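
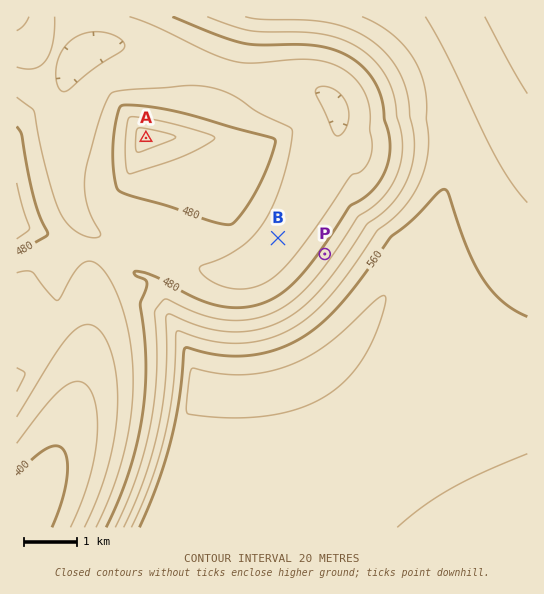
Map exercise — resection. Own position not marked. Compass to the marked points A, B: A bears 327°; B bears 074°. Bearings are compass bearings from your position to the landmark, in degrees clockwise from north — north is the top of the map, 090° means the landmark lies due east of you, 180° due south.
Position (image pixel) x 221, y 254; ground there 460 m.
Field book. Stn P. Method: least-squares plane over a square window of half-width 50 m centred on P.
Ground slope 5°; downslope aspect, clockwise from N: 306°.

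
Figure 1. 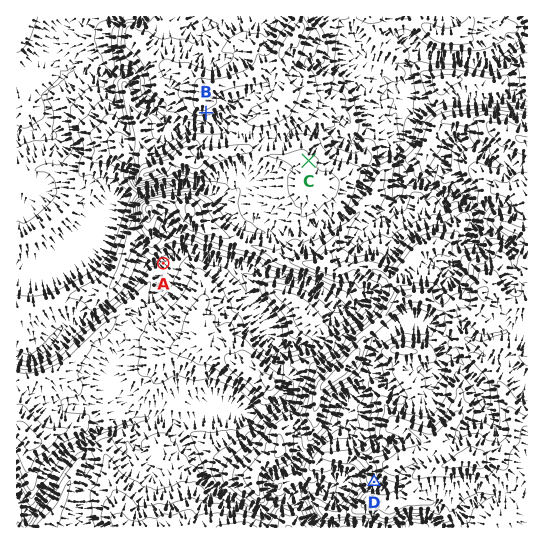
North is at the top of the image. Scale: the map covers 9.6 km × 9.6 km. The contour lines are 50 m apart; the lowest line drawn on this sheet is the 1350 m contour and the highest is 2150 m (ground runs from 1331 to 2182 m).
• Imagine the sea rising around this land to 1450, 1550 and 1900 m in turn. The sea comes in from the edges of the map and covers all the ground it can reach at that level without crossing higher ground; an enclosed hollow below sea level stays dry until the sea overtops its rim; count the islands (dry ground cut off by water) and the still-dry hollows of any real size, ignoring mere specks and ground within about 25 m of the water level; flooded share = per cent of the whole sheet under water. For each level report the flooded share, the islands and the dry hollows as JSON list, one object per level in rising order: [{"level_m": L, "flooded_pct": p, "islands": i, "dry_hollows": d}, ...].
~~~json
[{"level_m": 1450, "flooded_pct": 10, "islands": 0, "dry_hollows": 0}, {"level_m": 1550, "flooded_pct": 22, "islands": 0, "dry_hollows": 0}, {"level_m": 1900, "flooded_pct": 84, "islands": 0, "dry_hollows": 0}]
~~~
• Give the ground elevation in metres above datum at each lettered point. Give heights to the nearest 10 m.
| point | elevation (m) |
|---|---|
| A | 1510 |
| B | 1680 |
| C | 1710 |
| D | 2000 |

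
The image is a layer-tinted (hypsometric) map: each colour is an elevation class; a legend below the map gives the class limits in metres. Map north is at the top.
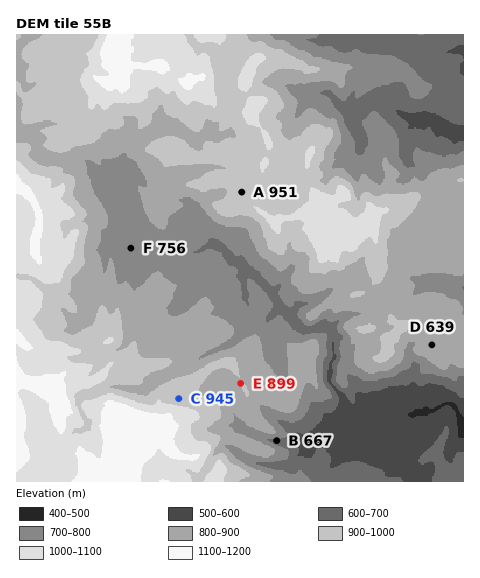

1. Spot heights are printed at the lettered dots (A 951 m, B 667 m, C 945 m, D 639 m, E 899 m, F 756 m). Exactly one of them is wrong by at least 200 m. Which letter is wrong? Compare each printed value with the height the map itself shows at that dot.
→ D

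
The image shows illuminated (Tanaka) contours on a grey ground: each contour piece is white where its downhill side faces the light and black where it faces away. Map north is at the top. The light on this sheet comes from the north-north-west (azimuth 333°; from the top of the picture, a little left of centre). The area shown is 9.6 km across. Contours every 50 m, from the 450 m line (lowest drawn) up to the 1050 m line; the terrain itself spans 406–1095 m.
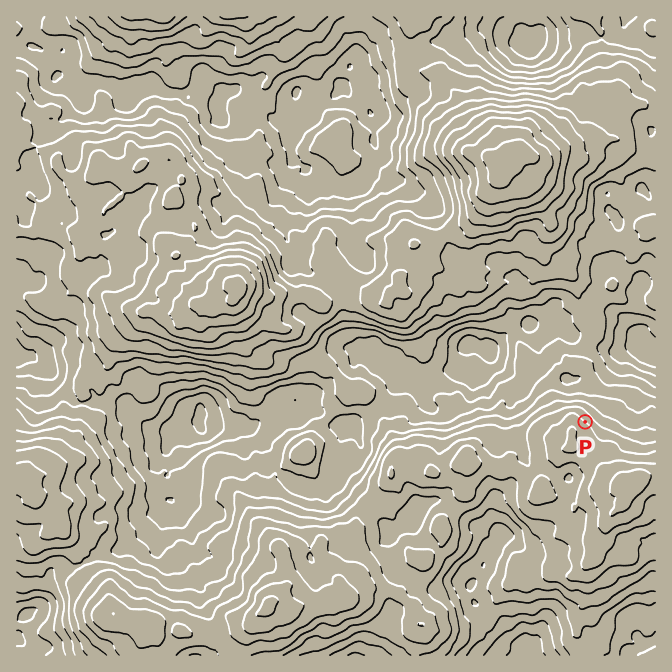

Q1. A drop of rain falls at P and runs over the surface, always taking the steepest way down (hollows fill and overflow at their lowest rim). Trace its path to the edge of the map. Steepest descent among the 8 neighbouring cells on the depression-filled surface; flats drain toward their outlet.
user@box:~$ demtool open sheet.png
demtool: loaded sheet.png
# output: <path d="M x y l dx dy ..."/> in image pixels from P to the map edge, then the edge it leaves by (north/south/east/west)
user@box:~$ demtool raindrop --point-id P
<path d="M585 422l15-15 0-17 7-7 2-5 11-11 0-10 9-9 21 0 5 5"/>
exit: east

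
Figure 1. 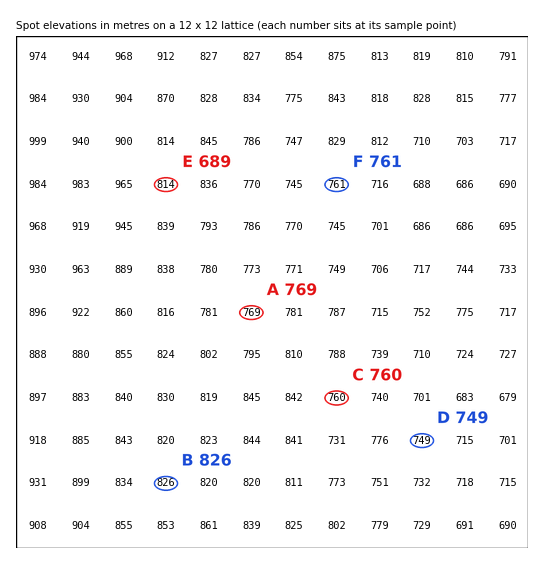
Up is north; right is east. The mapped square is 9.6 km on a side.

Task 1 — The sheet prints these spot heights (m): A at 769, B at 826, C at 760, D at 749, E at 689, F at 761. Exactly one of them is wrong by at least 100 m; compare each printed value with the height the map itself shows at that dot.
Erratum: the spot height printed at E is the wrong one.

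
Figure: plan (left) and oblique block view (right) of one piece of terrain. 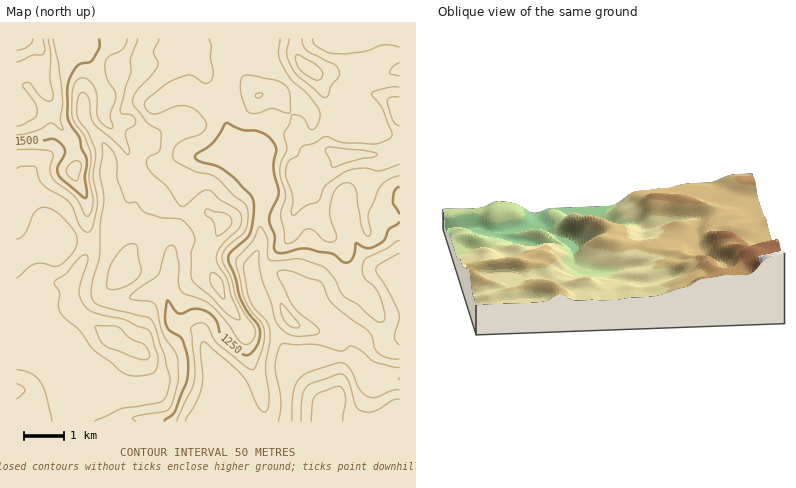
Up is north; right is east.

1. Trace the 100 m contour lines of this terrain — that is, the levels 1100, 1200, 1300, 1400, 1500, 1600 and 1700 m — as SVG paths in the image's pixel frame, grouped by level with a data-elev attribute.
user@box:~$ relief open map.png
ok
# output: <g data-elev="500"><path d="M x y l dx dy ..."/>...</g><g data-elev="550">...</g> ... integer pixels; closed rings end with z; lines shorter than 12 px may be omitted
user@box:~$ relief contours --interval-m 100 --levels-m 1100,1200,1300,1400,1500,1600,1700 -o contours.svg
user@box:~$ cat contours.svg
<g data-elev="1100"><path d="M278 422l3-22-6-36 3-15 4-5 34 1 24 6 4-1 6-4 2 0 10 5 12 11 26 5"/><path d="M400 390l-8 1-16 6-8 0-8-8-7-15-5-8-6-3-8 1-26 8-10 8-5 14-1 28"/></g><g data-elev="1200"><path d="M177 422l15-34 2-8 1-14-4-36 2-4 7-3 6 1 10 19 28 22 8 5 4-5 8-21 0-14-3-8-10-12-6-10-9-38 2-5 14-16 8-14 2 2 5 9 1 18 2 4 10 1 20-2 24 8 10 11 10 18 14 8 14 14 8 4 4-1 1-3-3-16-6-14-12-12-2-6 1-6 3-6 20-9 14-9"/><path d="M343 422l3-24-3-8-5-4-18 6-5 4-3 8-1 18"/><path d="M293 328l5-1 1-3-15-19-4-1 1 6 2 8 5 6z"/></g><g data-elev="1300"><path d="M136 422l-3-2 0-2 31-6 5-2 3-8 6-20-1-26-13-21-8-29-6-5-18-1-2-2 6-8 22-16 7-22 3-6 6 0 2 4 3 16-1 18 4 8 22 8 8 6 15 16 10 16 5 6 4 1 4-2 5-9-1-8-10-14-7-14-6-20-9-20 1-4 3-6 16-14 4-4 2-14-1-10-31-29-22-6-17-9-4-4 0-8 3-5 8-5 18-7 4-7 0-4-10-11-8-5-12 0-22 8-6-2-4-6 1-4 4-4 17-14 12-6 12-3 14 8 6-1 3-10-3-14 1-12-2-8"/><path d="M252 114l6-1 14-5 18 5 0-17-3-8-5-5-6-3-26-5-6 1-3 6 0 12 6 16z"/><path d="M400 76l-8-2-3-2 4-6 7-3"/><path d="M400 47l-18-2-20 7-16 2-14 0-6-2-10-6-3-8"/><path d="M280 38l-1 16 4 12 9 14 19 17 7 11 2 6-3 12-3 3-2 1-3-2-7-11-10-2-3 9-5 8 3 18-6 12-1 10 6 22-5 20 5 29 2 1 6-2 10-11 4-2 6 2 12 10 6 1 3-2 1-6-6-18 0-12 6-14 4-5 6-2 6 1 4 5 6 37 4 9 4 1 1-4-3-18 10-24 9-10 13-4"/></g><g data-elev="1400"><path d="M52 422l-7-30-5-10-9-8-15-5"/><path d="M130 376l18-1 4-2 4-3 2-12-6-23-4-6-12-3-9-6-31-7-11-7-4-6-2-8 1-8 8-24-1-4-3-1-6 5-12 14-11 8-1 2 6 8-2 12 1 6 5 8 16 13 14 19 17 12 11 10z"/><path d="M222 298l3 0-3-16-4-7-6-2-2 3 1 8z"/><path d="M16 278l14-11 6-3 6-1 12 3 6-1 14-13 3-12-3-10-11-12-9-8-10-3-4 1-4 3-11 23-5 4-4 1"/><path d="M216 236l4-1 8-7 3-4 1-5-6-5-20-5-1 5 9 8z"/><path d="M16 169l6-3 14 1 3 11 3 6 6 5 20 12 5 7 8 20 5 4 4-1 4-7 3-20-4-28 3-24-8-20-10-15-1-7 1-12 4-5 4 2 3 5 2 16 3 8 34 31 1-5-3-18 2-3 6-4 2-5-4-5-10-2-2-3 11-38 0-14 7-20"/><path d="M333 168l27-9 12-2 5-3-3-2-10-2-36-3-3 5 7 14z"/><path d="M400 97l-10 0-3 5 6 18 3 5 4 0"/><path d="M314 80l4 0 4-2 1-4-2-4-8-8-17-7 0 5 3 8z"/></g><g data-elev="1500"><path d="M16 142l36-3 6 3 5 4 2 6-7 15 0 7 4 6 20 17 4 1 1-6-2-14 2-18-5-12-3-10-11-20-1-30 3-10 6-11 6-4 8-1 4-4 5-10 0-10"/></g><g data-elev="1600"><path d="M16 126l7-2 11-5 3-5-1-10-13-18 1-2 6-1 9 13 7 4 4 1 3-3-3-20 1-24-3-16"/></g><g data-elev="1700"><path d="M16 50l12-4 4-4 1-4"/></g>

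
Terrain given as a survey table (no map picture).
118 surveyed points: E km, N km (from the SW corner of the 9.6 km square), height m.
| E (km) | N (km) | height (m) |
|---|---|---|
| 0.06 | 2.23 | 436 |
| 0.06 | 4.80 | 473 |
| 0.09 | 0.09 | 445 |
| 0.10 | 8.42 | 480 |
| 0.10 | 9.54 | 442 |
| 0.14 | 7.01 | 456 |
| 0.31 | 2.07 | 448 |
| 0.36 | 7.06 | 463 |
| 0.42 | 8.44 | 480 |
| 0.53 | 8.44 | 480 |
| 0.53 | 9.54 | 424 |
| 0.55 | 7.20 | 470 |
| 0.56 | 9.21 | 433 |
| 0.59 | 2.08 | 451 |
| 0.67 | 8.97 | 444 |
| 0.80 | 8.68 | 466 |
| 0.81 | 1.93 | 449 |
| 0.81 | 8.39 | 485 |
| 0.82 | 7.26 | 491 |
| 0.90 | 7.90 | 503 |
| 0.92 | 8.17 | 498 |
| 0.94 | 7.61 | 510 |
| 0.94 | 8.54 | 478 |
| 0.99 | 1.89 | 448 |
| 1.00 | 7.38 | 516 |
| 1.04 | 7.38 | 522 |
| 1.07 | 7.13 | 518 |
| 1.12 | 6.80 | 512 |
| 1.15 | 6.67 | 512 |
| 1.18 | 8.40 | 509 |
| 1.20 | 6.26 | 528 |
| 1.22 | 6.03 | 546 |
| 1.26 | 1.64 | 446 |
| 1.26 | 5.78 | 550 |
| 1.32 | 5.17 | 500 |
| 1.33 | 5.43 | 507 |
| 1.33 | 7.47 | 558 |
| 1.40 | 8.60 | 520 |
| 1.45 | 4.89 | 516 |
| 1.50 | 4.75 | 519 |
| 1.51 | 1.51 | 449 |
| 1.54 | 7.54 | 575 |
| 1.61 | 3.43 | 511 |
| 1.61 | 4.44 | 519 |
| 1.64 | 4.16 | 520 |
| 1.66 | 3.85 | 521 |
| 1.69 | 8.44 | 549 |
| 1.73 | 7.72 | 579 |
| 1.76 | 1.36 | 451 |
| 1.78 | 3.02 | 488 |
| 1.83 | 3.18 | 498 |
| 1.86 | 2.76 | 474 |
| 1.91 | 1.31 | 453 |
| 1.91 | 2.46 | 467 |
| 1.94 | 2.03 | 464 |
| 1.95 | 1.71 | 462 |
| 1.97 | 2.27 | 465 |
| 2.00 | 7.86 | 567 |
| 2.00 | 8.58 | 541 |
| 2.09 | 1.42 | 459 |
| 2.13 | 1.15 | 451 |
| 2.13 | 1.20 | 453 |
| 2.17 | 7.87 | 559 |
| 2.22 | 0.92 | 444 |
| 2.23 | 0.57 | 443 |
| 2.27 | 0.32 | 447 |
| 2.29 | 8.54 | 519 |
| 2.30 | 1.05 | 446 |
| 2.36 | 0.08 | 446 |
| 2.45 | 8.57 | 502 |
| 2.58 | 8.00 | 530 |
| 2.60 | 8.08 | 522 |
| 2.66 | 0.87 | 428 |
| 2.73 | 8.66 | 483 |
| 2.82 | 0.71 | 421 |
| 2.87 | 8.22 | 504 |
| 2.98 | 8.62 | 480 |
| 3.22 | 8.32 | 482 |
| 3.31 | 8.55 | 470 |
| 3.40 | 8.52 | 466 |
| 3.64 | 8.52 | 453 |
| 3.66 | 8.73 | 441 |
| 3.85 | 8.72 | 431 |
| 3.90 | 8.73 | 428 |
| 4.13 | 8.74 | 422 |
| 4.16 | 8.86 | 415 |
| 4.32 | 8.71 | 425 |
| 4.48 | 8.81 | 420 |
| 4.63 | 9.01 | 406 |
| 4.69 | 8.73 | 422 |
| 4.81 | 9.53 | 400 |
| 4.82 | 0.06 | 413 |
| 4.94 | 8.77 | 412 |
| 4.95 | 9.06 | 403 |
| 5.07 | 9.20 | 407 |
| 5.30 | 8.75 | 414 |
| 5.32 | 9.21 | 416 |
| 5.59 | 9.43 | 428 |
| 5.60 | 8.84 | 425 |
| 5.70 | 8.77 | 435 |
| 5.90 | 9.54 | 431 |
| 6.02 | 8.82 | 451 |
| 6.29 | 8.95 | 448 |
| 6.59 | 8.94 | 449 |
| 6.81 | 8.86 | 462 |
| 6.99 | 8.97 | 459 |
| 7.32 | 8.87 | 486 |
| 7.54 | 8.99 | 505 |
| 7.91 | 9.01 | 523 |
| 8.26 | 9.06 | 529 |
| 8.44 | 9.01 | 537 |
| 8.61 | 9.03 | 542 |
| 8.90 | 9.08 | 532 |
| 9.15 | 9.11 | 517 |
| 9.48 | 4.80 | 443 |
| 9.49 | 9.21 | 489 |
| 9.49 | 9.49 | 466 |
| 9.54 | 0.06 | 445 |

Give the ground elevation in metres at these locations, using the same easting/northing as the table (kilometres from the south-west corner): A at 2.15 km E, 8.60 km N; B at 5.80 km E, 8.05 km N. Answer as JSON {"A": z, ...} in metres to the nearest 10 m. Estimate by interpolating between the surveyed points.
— {"A": 530, "B": 460}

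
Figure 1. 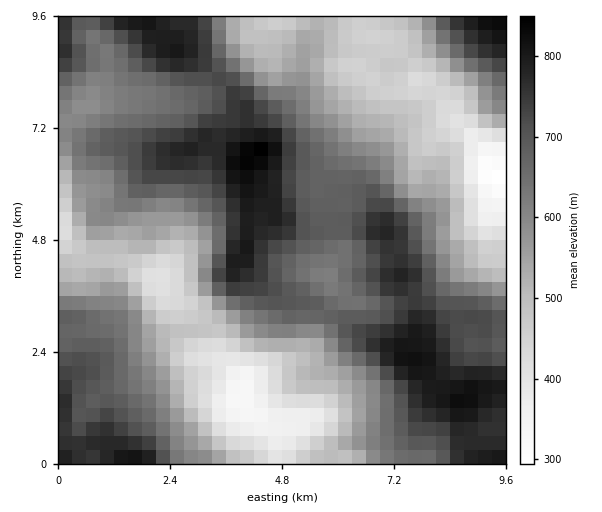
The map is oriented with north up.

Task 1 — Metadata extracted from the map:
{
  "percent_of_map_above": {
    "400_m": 95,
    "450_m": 88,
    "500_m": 77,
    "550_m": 67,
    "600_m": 58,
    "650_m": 46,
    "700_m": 31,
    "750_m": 17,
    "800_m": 4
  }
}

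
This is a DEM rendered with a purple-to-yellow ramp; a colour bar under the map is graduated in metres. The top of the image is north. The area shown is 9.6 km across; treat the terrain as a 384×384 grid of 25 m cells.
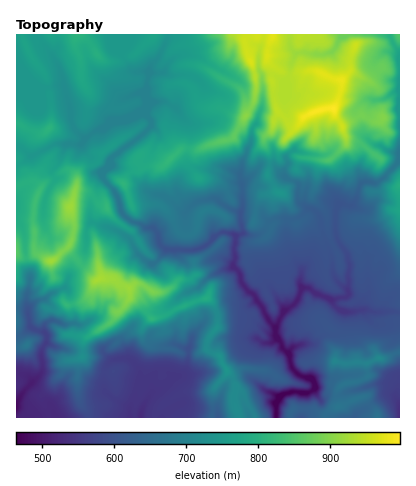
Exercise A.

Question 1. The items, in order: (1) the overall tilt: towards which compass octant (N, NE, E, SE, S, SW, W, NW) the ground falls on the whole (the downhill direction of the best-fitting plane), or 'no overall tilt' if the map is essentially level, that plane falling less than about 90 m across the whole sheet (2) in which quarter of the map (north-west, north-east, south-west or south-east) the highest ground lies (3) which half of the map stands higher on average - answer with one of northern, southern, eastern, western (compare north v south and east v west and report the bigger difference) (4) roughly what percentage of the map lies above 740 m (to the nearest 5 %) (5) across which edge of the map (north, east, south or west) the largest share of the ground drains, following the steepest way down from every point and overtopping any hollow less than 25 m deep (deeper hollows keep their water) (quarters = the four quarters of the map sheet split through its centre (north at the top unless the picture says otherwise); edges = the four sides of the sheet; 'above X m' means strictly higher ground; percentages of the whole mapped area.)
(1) The general tilt is down to the south (the land rises towards the north).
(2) The highest ground is in the north-east quarter.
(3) Taken as a whole, the northern half is higher than the southern.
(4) Roughly 40 % of the ground is higher than 740 m.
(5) Drainage is mainly to the south: more ground falls towards that edge than towards any other.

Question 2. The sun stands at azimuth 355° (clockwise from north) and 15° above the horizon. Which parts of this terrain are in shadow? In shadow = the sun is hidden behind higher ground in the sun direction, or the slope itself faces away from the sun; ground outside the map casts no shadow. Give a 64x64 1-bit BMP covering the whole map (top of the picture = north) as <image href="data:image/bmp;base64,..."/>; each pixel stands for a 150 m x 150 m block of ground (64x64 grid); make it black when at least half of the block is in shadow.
<image width="64" height="64" href="data:image/bmp;base64,Qk0+AgAAAAAAAD4AAAAoAAAAQAAAAEAAAAABAAEAAAAAAAACAAATCwAAEwsAAAIAAAAAAAAA////AAAAAAAAAAAAAAAAAAAAAAAAAAAAAAAAAAAQAAAAAAAAADgAAAAAAAAAf4AAAAAAAAD+AHAAAAAAAADAEAAAAAAAAeAOQNMAAEADRB7AB8MDgAAADOAH4+GAAAAAAY/wAAAEAAADz/AAAAcAAAAP8wBgAAAACAPzgCAAAAAZsPPgAAAAAA/4ePgAEAAAB/w4PwAAAAAACBGPgAAAABgAA8EAAgAADgAB4AEAHADHAAA8AQAgAIMAAA4AAIAAIAAAAwAAAAB2AAAAAAAAAPcAAAAAAAAAEAACAAAAAAAAgAAAAAAAAAAAAD4AAAAAAAAAAQAAAAAAACAAGAAAAAAAQAA4AAAAAAAcAAAAAAAAADgAAAAAAAAAIAAAAAAAAAAAAAAAAAAAAEAAAAAAAAAAwAMAAAgAAADAAwAAHAAAAAEAAAMePAAAAAAADr08AAQAABwM//4AAAAAfM//xgABAAD87gdAAACAAf7/4wMAAGAAPj9ADwAAEAACJwALAAAAAAMDgAAAAAAAAwAAAAAAAAABAAAAAAAAAAEAAAAAAAAAAIAAAAAAAAAAAAAAAAAAAAAAAAwAAAAAAAAAAgAAAAAAAAAAAAAAAAAAAAAAAAAAAgAAAAAAAAACAAAAAAAAAAAAAAAAAAAAAAAAAAAAAAAAAAAAAAAAAAAAAAAAAAAAAAAAAA=="/>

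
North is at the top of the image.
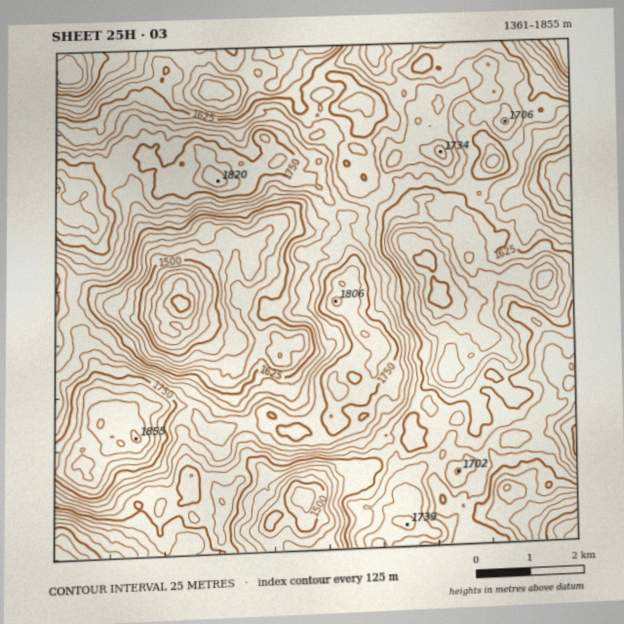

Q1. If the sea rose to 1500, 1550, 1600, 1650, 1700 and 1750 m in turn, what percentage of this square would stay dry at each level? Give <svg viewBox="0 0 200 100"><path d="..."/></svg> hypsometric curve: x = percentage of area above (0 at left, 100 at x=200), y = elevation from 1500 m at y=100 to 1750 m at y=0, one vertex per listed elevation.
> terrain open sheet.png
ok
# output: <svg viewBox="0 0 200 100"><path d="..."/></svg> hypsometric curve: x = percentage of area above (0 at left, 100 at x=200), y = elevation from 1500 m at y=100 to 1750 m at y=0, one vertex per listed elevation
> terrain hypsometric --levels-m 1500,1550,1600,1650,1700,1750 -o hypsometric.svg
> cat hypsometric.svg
<svg viewBox="0 0 200 100"><path d="M190 100l-16-20-30-20-49-20-45-20-27-20"/></svg>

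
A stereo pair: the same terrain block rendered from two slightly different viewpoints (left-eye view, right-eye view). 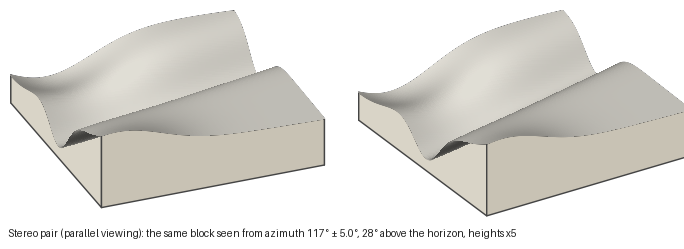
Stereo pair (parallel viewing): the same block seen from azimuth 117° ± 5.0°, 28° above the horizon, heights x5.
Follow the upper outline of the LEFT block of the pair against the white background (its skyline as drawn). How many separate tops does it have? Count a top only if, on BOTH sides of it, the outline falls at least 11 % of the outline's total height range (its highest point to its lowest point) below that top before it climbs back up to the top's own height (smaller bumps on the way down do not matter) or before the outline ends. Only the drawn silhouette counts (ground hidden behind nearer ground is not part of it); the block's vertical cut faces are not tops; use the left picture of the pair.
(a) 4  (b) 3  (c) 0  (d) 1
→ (d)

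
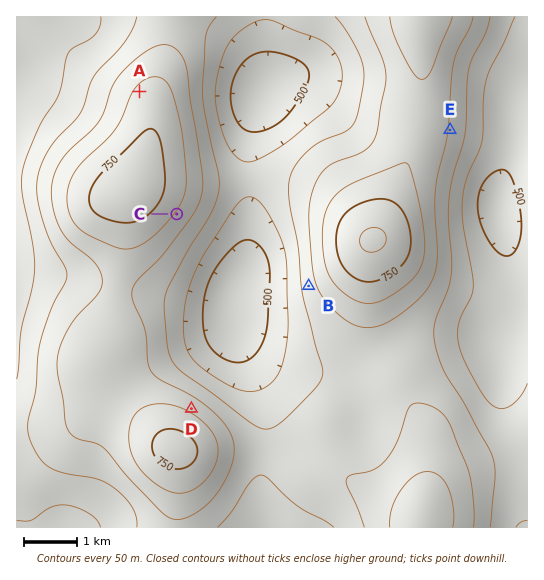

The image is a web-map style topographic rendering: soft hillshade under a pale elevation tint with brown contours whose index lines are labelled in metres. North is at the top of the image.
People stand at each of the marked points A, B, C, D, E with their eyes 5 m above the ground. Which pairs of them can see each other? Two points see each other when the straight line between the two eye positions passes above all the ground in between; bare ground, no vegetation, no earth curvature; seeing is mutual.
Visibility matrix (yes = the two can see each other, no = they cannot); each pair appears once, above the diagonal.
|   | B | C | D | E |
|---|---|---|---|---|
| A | no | no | no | no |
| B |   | yes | yes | no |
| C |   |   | yes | no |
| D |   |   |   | no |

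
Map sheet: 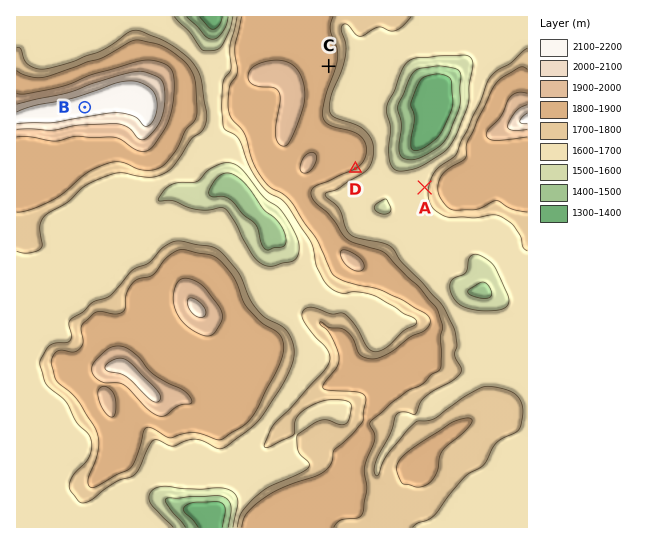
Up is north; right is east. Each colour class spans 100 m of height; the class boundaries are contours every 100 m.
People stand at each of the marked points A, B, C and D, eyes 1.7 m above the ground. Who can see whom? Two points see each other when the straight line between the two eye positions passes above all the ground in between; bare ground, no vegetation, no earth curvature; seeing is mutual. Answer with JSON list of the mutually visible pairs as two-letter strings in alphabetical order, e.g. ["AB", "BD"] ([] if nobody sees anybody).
["AC", "AD"]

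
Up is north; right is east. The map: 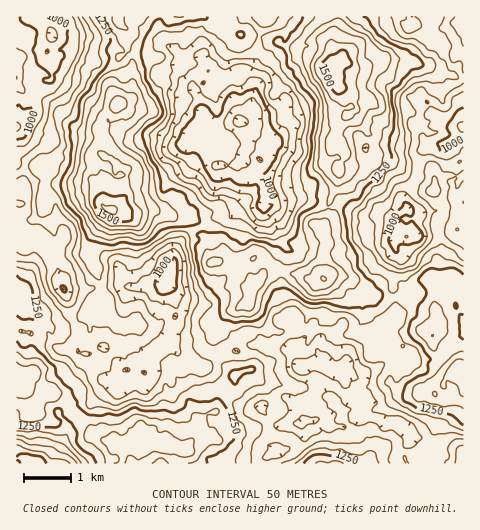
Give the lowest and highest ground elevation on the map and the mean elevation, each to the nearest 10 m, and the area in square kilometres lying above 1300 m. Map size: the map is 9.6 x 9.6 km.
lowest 880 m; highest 1570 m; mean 1190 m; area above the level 19.8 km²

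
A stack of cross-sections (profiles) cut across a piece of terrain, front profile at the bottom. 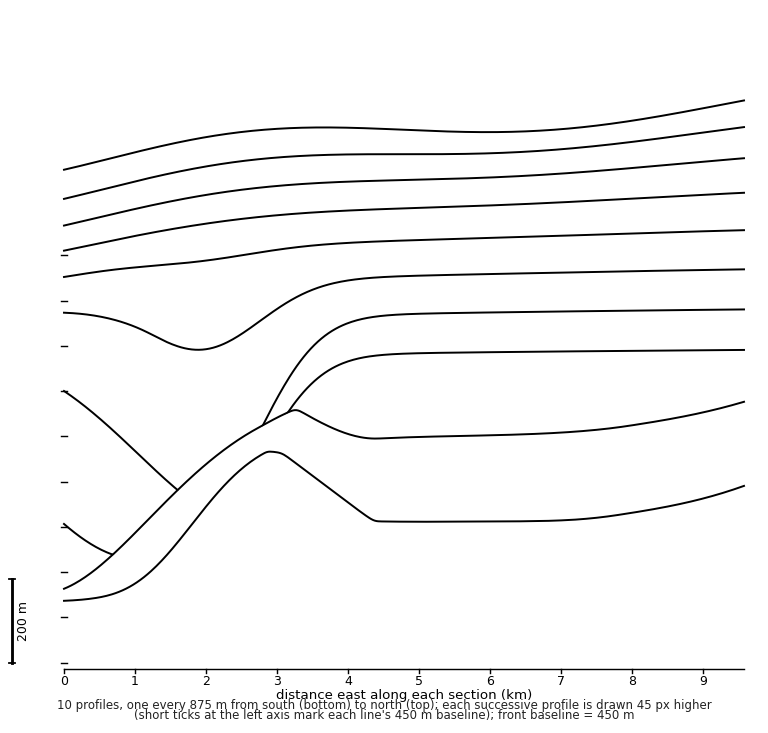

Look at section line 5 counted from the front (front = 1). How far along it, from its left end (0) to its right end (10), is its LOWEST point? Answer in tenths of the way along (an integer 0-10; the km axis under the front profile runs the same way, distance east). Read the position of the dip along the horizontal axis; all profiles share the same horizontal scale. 2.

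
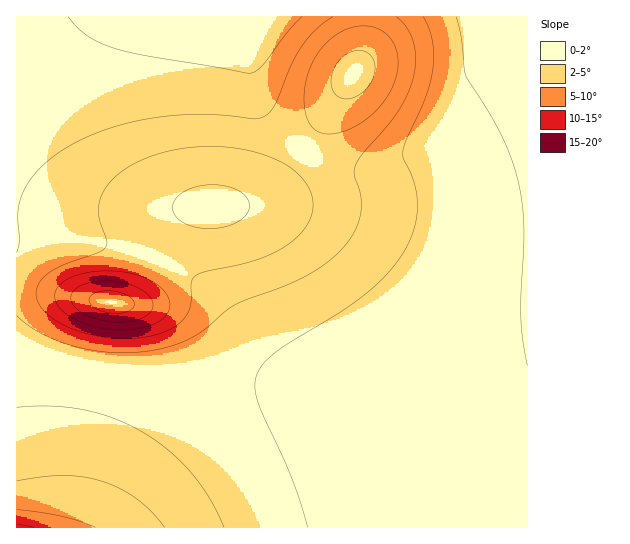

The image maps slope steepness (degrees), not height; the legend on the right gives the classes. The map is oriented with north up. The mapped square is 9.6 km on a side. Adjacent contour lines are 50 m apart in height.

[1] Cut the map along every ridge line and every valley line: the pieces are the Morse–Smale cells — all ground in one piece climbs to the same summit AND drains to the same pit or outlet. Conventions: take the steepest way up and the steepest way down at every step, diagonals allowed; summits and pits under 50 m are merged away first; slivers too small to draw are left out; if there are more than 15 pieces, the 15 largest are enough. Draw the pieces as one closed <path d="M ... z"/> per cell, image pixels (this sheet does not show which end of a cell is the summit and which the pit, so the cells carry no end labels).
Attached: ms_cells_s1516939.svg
<path d="M527 85l-37 19-69 48-30 15-16 4-30-2-23-8-19-10-16 23-22 21-23 9-41 3-16 5-12 10-8 12-24 56-8 10-6 3-17 0-76-12-17 0-1 59 41 14 49 9 67 6 61 1 100 11 45 1 47-3 56-8 44-9 2-2z"/><path d="M17 351l0 177 511-1-1-156-18 5-60 11-38 4-44 1-50-3-83-9-117-5-60-11z"/><path d="M266 16l-250 1 1 274 17 0 76 12 17 0 6-3 8-10 24-56 16-19 20-8 22 0 28-6 19-10 17-17 16-24-10-7-28-29-10-19-6-20 3-29z"/><path d="M527 16l-161 0-2 29-5 20-56 85 28 15 22 6 29-2 32-13 65-45 49-26z"/><path d="M365 16l-98 0-10 15-8 28 0 16 6 20 14 24 33 30 3-2 54-82 5-20z"/>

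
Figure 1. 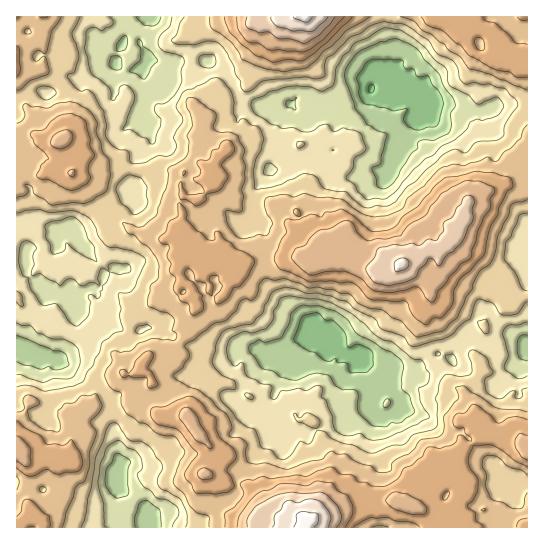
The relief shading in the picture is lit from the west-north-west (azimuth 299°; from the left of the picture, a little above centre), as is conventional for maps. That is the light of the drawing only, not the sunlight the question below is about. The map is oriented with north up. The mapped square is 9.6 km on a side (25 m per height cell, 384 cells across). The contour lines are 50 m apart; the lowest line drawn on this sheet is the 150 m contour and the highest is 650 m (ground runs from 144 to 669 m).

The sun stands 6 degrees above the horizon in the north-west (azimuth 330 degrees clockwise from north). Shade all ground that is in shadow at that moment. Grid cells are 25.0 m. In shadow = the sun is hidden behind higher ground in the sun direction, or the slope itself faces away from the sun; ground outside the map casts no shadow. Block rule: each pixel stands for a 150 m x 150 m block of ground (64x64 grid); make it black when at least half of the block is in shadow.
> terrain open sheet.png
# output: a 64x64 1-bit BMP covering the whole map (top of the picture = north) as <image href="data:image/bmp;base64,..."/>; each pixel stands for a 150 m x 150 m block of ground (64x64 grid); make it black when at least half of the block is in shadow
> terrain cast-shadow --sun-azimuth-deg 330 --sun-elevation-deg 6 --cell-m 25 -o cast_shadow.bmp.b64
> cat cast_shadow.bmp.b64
<image width="64" height="64" href="data:image/bmp;base64,Qk0+AgAAAAAAAD4AAAAoAAAAQAAAAEAAAAABAAEAAAAAAAACAAATCwAAEwsAAAIAAAAAAAAA////AAAAAABH/QAAB//gEAf/wQAC/+AgB/37wAAPAAAX//ngAAAAYDP+ufAAAARwc/wBwAAABH/3/AAwAAAAP/f+AHgAAAA/wf8AOAAAAP8A/5gIAAAA+AD/OwAAAAA4AHn4IAAAAAAAOfgggAAAAAA4MAABgAAAMDAAAACAAAAgAAAcABEAAAAAAHAAAQAAAA9AYAAPAAAAAwAAAB8YGAAADg/w//+OAABuf/v//48+AEX/////3/4AA////////gAF///////EAAP//////0AAAf//////4AGD//////+AACB//////wAAAD/////+AAAAH/////4rwAAP/////yvAAc//4f//AA4A5meA9/8ADwAAAAAX/4DfAAAAAAH/w86gAAAAAf8/4AAAAAAB/3/wABgAAAD/f/ACGAAAAH//8AD4AAAAf//8AfAAAABff/4A4AAAAD8P3gD+AAIADDf+AG4ABwAAAMQAHwB/gAAA4AA/gD+AAAYgAD+YP4AADiAAAYt/wAADEAAAAP/AAAB4AQAP/8AAAAwAwD//4AAAAgAD///wAAACACf///g/MAAAD////f/4AAAH//////wAIAf///n/3YAAA////P/BgAGD////fMnoP8f///8A6Pg/z////wAO/B/////+AE/cA+f///xA/8wABX///AH/wAAAP//AAQ=="/>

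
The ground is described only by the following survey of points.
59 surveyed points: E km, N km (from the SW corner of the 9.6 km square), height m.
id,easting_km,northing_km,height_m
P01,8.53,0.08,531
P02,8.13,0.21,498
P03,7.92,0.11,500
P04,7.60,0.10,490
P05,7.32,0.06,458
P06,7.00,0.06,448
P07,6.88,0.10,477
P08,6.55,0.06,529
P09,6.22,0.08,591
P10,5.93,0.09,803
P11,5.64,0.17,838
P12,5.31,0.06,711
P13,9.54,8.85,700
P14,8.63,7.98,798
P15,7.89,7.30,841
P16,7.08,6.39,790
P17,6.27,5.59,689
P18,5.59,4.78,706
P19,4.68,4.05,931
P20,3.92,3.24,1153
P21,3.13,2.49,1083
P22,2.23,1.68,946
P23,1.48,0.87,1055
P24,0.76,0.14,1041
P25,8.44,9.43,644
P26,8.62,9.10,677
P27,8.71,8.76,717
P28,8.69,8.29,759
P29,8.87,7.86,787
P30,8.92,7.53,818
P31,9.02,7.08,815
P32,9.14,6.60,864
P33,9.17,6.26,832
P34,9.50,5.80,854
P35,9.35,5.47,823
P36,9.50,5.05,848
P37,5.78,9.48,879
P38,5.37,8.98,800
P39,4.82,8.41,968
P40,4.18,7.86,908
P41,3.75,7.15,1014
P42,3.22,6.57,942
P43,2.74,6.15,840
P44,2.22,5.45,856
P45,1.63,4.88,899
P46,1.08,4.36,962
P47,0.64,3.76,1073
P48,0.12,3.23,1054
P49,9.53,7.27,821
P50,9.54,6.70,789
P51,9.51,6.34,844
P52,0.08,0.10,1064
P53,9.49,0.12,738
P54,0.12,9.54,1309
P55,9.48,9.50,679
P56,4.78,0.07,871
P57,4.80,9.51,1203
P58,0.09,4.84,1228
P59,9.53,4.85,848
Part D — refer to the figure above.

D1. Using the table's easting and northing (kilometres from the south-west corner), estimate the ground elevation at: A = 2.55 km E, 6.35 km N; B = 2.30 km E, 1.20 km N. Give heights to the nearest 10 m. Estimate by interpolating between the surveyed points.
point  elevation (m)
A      840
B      950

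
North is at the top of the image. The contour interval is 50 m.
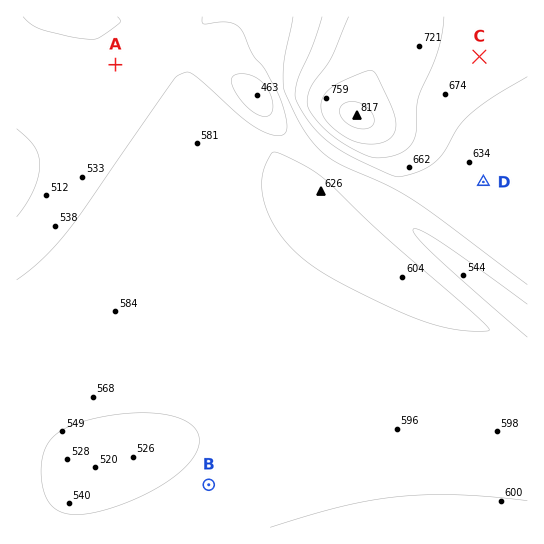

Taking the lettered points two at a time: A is lower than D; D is higher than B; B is lower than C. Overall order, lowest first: A B D C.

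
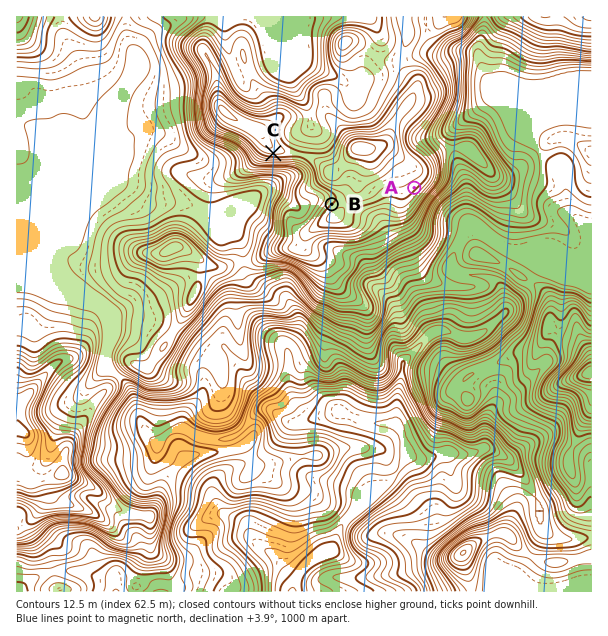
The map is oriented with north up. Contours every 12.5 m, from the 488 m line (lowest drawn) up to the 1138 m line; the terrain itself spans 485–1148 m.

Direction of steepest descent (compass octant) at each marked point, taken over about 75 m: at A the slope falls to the SE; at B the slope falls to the NW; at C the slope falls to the S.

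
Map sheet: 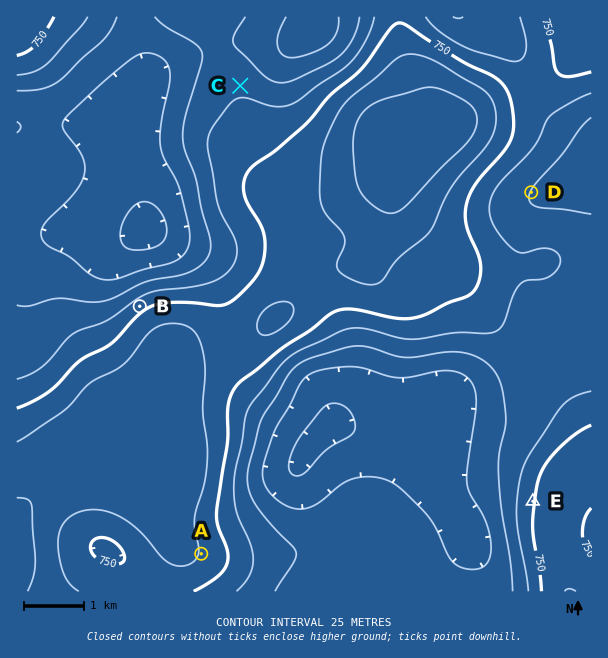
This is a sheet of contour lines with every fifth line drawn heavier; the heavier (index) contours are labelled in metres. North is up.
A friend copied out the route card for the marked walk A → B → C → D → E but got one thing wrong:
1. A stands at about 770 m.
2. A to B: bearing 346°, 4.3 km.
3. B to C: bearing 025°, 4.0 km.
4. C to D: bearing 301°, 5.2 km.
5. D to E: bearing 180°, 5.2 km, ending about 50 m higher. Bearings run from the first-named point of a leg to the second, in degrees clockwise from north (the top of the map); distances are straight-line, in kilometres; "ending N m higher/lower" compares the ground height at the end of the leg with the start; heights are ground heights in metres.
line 4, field bearing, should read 110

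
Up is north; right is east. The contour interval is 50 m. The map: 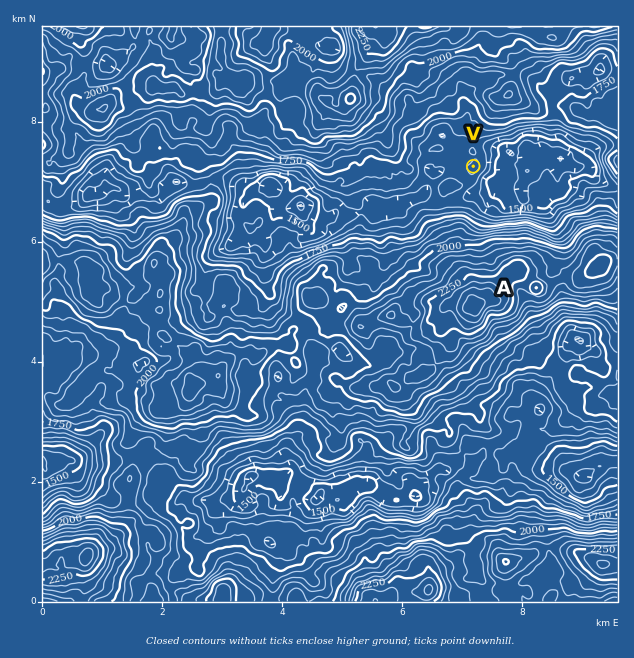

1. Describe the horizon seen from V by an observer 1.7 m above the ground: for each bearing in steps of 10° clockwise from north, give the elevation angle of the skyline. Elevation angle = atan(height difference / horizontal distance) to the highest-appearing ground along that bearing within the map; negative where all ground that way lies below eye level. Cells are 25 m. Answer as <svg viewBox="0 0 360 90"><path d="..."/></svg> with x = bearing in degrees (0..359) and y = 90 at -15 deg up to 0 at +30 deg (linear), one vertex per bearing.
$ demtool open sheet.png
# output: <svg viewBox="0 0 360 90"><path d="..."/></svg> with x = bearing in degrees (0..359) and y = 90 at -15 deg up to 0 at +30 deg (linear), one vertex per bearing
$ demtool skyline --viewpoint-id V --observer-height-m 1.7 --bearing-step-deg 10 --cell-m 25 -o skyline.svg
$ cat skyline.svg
<svg viewBox="0 0 360 90"><path d="M0 39l10 0 10-5 10 2 10 6 10 6 10 2 10 1 10 6 10-4 10 7 10-9 10-14 10-4 10 0 10-7 10-4 10 2 10-2 10 4 10 5 10 7 10 8 10 0 10 5 10 0 10 2 10 0 10-10 10-8 10-4 10 7 10-6 10 0 10 1 10 3"/></svg>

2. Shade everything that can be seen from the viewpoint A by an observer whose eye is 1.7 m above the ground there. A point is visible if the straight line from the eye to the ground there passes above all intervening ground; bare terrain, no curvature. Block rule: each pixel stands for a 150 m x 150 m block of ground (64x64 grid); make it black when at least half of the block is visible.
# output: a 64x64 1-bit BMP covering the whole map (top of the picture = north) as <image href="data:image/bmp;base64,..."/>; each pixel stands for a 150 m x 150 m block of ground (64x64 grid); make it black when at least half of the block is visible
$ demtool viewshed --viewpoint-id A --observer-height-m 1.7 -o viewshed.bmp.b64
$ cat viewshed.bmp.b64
<image width="64" height="64" href="data:image/bmp;base64,Qk0+AgAAAAAAAD4AAAAoAAAAQAAAAEAAAAABAAEAAAAAAAACAAATCwAAEwsAAAIAAAAAAAAA////AAAAAAAAAA/ODQeAAAAAANxf/4AAAAAAHL//AAAAAAAP/78AAAAAAAff/hgHAAAAAT///z8AAAAAP////wAAAAB/////AAAAAD////8AAAAAH////wAAAAAAH//jAAAAAAAP/wAAAAAAAAfwAAAAAAAAAAAAAAAAAAAAAAAAAAAAAAAAAAAAAAAAAAAAAAAAAAAAAAAAAAAAAAAAAAAAAAAAAAAAAAAAAAAAAAAAAAAAAAAAAAAAAAAAAAAAAAAAAAAAAAAAAAAAAAAAAAAAAAAAAAAAAAAAAAAAAAAAAAAAAAAAAAAAAAAAAAAAAAAAAAAAAAAAAAAAAAAAAAAAAAAAAAAAAAAAAAAAGAAAAAAAAAA4AAAAAAAAADgAAAAAAAAAHBgAAAAAAAAEGAAAAAAAAAAMAAAAAAAAAAwAAAAAAAAACAAAAAAAAAAAAAAAAAAAAAAAAAAAAAAAAAAAAAAAAAAAAAAAAAAAAAAAAAAAAAAAAAAAAAAAAAAAAAAAAAAAAAAAAAAAAAAAAAAAAAAAAAAAAAAAAAAAAAAAAAAAAAAAAAAAAAAAAAAAAAAAAAAAAAAAAAAAAAAAAAAAAAAAAAAAAAAAAAAAAAAAAAAAAAAAAAAAAAAAAAAAAAAAAAAAAAAAAAAAAAAAAAAAAAAAAB/gAAAAAAAAP/gAAAAAAAB+Pw=="/>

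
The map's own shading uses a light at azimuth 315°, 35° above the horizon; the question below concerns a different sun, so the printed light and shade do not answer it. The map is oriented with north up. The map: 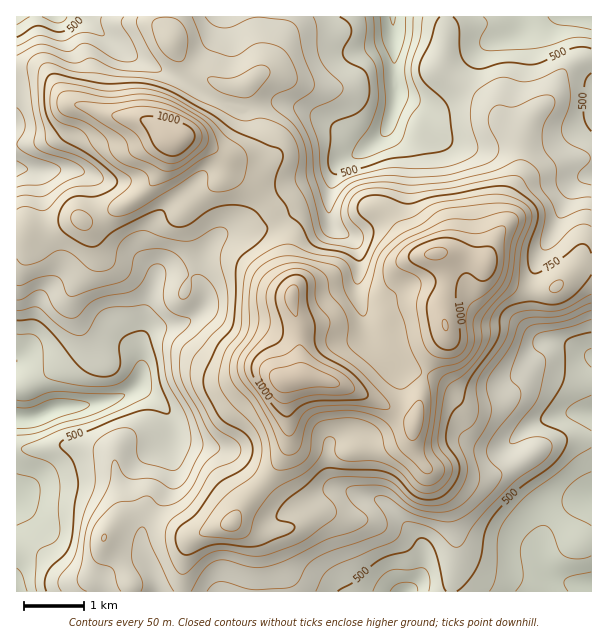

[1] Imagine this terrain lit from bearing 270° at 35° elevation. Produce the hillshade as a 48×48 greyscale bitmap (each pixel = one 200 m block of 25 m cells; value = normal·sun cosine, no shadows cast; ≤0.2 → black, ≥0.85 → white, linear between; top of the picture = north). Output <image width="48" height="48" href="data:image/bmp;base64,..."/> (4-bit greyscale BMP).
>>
<image width="48" height="48" href="data:image/bmp;base64,Qk32BAAAAAAAAHYAAAAoAAAAMAAAADAAAAABAAQAAAAAAIAEAAATCwAAEwsAABAAAAAAAAAAAAAAABEREQAiIiIAMzMzAERERABVVVUAZmZmAHd3dwCIiIgAmZmZAKqqqgC7u7sAzMzMAN3d3QDu7u4A////AN3cupq5aLpleZmIh2Z3dmaLy5d2Z3d3d83cy6qoebpleZmIh2Z3dmeKy5dmZ3eIiLu7zbmIist1aZmHdmZ3dmiJu5dlZ3iZmKqr3tl3m9yGaJh3ZmZ3d3d4q5dVV4iamZmr79l3m9ypiHZ3dmZ3d2Zoq5dVV4iamZqr39p3m8y7umRoh3d3dmV5qYZUV4iZmKq73duYiau8ynVXiId3ZmeqmHVEVniIiKq8zNypmJrMy5dmd4dmZ4vKhlVURWeId5q8zMypl3rNy6l2ZmZneKzbdDRVRFZ3d5q7u8uYh3rdy7uodlV4iKzccxNWZVVWd5mru8uHeIrdurzLhlaJiKvKYxJGeHVFZ6qqq7qGeJrMu83tpkaambu3MiNFiZdUZ6qqqrqHeIrNy83upTaamrylEUVFaJhlZ5q7qqqYd4re27zupDaJmsy1AVZUVnd3d5mqqrupiJvu27ztlEZ4mrumAVZVVVZnd3Z5qru7qb3u273tlVZ3iYiXEVZFZlVWd3domYmavN7ty87tl3d3ZVeYMlVFd2VWd5mZmYdnru7tzd7smIh0M2iZVFM0d3Zmd6qqqphlnv7c3v/bmXZDRXiZhlITV3ZmZ7u6qphmne7M3u7KqFRFZ4mrqFEBNWdlZqq7qYd4rN3Mzd3LuVRWeJm8ylEAEkZ2Z5q7qHeIm8y8zN7cyVRWeZq92lESEjZ3d4q7l2eImru7ze7dyVVVaaq92kESI1d2Znm7hmeIm7qJzv7tx0Vleqq9yVMxNXh1RGi7l2eIi8qIzv/utSRVi7q8yWZSJYmWRGeaqYd2ebuJve7ttjRFnLqsyniEE3qoZYeJqphlaLuavN3cp0VUjduruYmVAEmpdph4qpdlaKuqvMy6l2Zlnu3LqHiWACeqmJiIqoZmeJqZq7u6hmZmru3cqHeGIBabqZiKqnZniZmImqqqlkR6zdzLqXeIQAOKqYibuXdmiql3iaqplzSczLuruoiZgwFZqYisuYmGaKmHeJqZhjS+ypmaupiZhRA4mYisuZu5ZomYiImIdTW+2oeKqZmYdTJGiYmrqZvLp2eamIh3ZTStuXZ4mJmYdURWeJmrurzMunVpqHd2ZCOKqYd4iZmZmGVWd6qrvM3Lq5U2mXZ3YxJYmpiIiaqqqXZmd7uqq8zLu6Yjd2Z4YgJXiamZmaq7uod3d8zLq7u8zKdBNWaIYhNnZ5u6mau7qYdnd93cq7y7y5dAFGiHUiV3ZXvKmqvLqYZmZ979u7u6qHQQJXmGRFaIdFrLqry6mZdlZt7+upmZhkIUaJh2Zmd3dDjLuru6mZl1Vd79l2eIdTNYmZhmdmd3YyfNuqqqmJmGVd7admeHZWiamZh3dlZ3YyjduZmamJmXVcynaIZniaqZiJmHZVZ3dDnuuXeJmImodsuGeXZ5vLh3iJqXZVZnZDnuuGaJmImqmLp3mXebzLdWeJqYdVZ2U0nuyWZ4iZmqmLp4qYq8zKdVeJmYdmZ3UjnuynZ3iJmZiKl4u7u8ypdVeZmYh2Z3UjnuynZ3d4iIdw=="/>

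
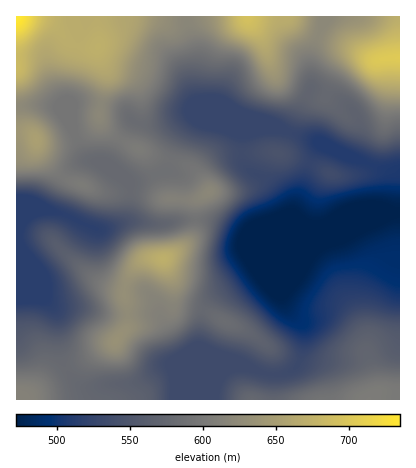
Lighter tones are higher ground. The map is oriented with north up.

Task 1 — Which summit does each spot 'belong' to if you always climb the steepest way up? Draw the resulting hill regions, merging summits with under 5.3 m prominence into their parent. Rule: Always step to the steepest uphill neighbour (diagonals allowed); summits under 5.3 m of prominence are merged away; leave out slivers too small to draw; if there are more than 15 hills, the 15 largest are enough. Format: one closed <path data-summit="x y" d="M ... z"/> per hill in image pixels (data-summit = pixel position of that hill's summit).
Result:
<path data-summit="16 16" d="M186 16l-170 0 0 90 32-1 10 2 14 21 11 26 7 6-12 3-12 9-19 36-3 2 22 5 30 14 14-1 14-6 5-12 1-24-16-12-5-14 25-39 6 3 18 0 32-11 46 19 20 0 11-2-70-30-3-10 1-40z"/><path data-summit="164 258" d="M50 210l-34 4 1 26 11 16 14 36 6 10 10 5 22 1 26 6 52 1 3 3 17 38 34 14 37-2-35-15-15-9 4-32 4-8 9-9 42-27 133-54-39-1-30 12-10 0-6-3-30 0-34 13-36-15-24 0-18 4-38-2-20 7-10 0z"/><path data-summit="368 400" d="M400 213l-8 0-14 8-56 24-35 39-5 14 6 12 14 14 2 18-6 22-8 7-16 5 0 24 126 0z"/><path data-summit="248 16" d="M322 16l-136 0 1 10 8 24-1 40 3 10 67 29 18 0 18 7-3-4 0-8 14-36 0-32 11-30z"/><path data-summit="208 192" d="M194 119l-13 15-8 18-5 18-37 12-2 28-7 13 42 1 18-4 24 0 40 15 30-13 28 0-16-8-12-24-10-11-16-8-6-5-2-6 0-24 10-4-16 0-24-6z"/><path data-summit="400 58" d="M400 16l-76 0-2 10-10 26-2 12 0 26 24 8 21 14 4 16-9 26 4 4 32 14 2 4 0 20-3 12 9 5 6-1z"/><path data-summit="16 400" d="M16 238l0 162 199 0 3-18 10-12-48 0-10-4-6 0-20 13-14 5-20 0-22 4-12-5-7-9-8-16-4-44-13-16-14-36z"/><path data-summit="224 322" d="M386 216l-128 52-42 27-9 9-4 8-4 32 15 9 52 21 16 0 12-5 7-11 3-28-2-6-14-14-6-12 3-10 17-18 10-16 10-9 56-24z"/><path data-summit="116 342" d="M52 304l6 16 0 18 5 26 10 16 11 7 8 1 18-4 24-1 30-17 6 0 10 4 31 0-33-14-17-38-3-3-44 0-34-7-22-1z"/><path data-summit="36 140" d="M48 105l-32 1 0 107 16 0 14-4 20-37 10-8 14-4-7-6-11-26-12-18-4-4z"/><path data-summit="330 174" d="M324 146l-6 2-8 14-16 48 2 5 16 10 10 0 30-12 41-1-8-4 3-12 0-20-4-5z"/><path data-summit="278 154" d="M282 129l-14 0-24 5-2 26 8 11 16 8 10 11 9 14 2 8 11 5-4-3 0-4 14-44 10-18 6-2 18 6-22-10z"/><path data-summit="138 148" d="M190 113l-32 11-18 0-6-3-25 39 5 14 16 12 2-4 36-11 7-25 10-18 9-9 18 7 13 2z"/><path data-summit="252 400" d="M252 368l-18 0-10 5-8 15-1 12 57 0 3-26-9 0z"/>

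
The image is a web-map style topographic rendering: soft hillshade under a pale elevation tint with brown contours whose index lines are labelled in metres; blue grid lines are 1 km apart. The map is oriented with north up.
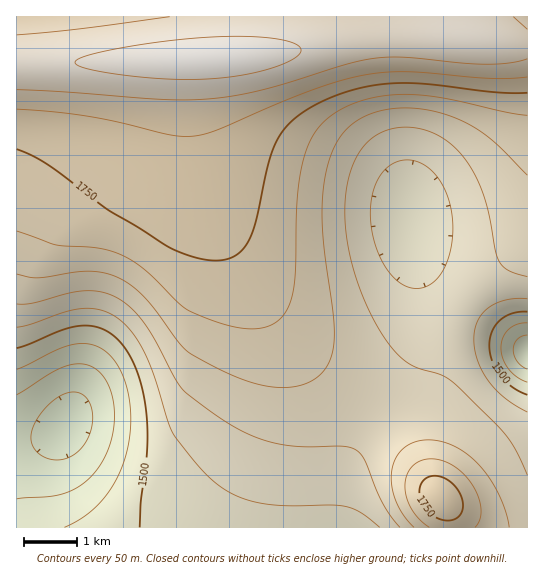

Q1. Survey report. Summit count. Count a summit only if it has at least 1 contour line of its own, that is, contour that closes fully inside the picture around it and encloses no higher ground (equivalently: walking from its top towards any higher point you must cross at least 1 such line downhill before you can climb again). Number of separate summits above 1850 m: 1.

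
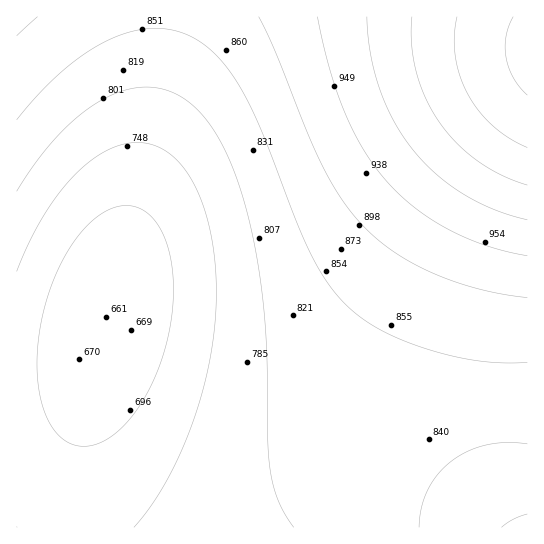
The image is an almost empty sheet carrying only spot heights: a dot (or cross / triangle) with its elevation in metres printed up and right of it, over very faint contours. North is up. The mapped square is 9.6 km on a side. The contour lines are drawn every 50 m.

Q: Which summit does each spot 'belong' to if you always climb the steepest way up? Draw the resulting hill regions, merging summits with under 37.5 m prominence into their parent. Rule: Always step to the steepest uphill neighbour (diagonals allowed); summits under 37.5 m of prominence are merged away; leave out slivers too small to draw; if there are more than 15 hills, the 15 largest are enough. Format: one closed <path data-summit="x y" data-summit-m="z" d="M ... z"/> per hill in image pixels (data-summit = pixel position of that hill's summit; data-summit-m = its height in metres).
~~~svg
<path data-summit="527 49" data-summit-m="1165" d="M527 16l-369 0-5 78-10 71-16 73-27 100 1 3-2 1 1 20 12 24 21 19 41 24 40 15 44 7 21-2 31-6 56-20 59-15 50-5 52 0z"/><path data-summit="527 527" data-summit-m="910" d="M99 344l-12 54-10 57-4 46 1 27 454-1-1-124-52 0-50 5-46 11-85 28-32 4-21-2-27-5-31-11-28-13-22-15-25-24-8-19z"/><path data-summit="17 17" data-summit-m="909" d="M157 16l-141 1 1 364 29-1 21-5 15-8 10-10 8-16 32-126 15-73 9-76z"/>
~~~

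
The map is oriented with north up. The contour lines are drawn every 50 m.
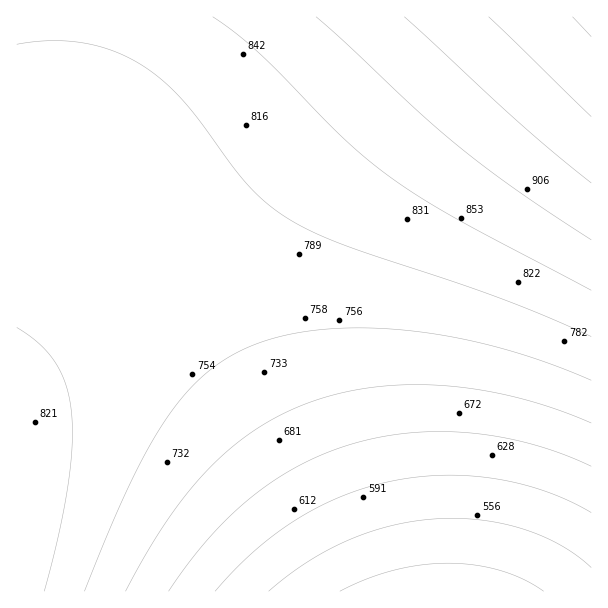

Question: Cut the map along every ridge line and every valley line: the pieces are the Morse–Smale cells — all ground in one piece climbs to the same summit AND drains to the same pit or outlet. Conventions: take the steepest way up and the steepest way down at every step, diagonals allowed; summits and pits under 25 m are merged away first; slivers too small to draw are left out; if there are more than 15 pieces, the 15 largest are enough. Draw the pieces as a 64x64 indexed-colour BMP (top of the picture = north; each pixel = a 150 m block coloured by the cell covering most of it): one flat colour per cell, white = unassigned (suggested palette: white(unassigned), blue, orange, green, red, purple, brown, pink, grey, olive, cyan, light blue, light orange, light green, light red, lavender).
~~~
<image width="64" height="64" href="data:image/bmp;base64,Qk12CAAAAAAAAHYAAAAoAAAAQAAAAEAAAAABAAQAAAAAAAAIAAATCwAAEwsAABAAAAAAAAAA////ALR3HwAOf/8ALKAsACgn1gC9Z5QAS1aMAMJ34wB/f38AIr28AM++FwDox64AeLv/AIrfmACWmP8A1bDFACIiIiIiIiIiIiIiIiIiIiIiIiERERERERERERERERERIiIiIiIiIiIiIiIiIiIiIiIiIREREREREREREREREREiIiIiIiIiIiIiIiIiIiIiIiIRERERERERERERERERESIiIiIiIiIiIiIiIiIiIiIiIhERERERERERERERERERIiIiIiIiIiIiIiIiIiIiIiIhEREREREREREREREREREiIiIiIiIiIiIiIiIiIiIiIiERERERERERERERERERESIiIiIiIiIiIiIiIiIiIiIiERERERERERERERERERERIiIiIiIiIiIiIiIiIiIiIiEREREREREREREREREREREiIiIiIiIiIiIiIiIiIiIiIRERERERERERERERERERESIiIiIiIiIiIiIiIiIiIiIRERERERERERERERERERERIiIiIiIiIiIiIiIiIiIiIhEREREREREREREREREREREiIiIiIiIiIiIiIiIiIiIhERERERERERERERERERERESIiIiIiIiIiIiIiIiIiIiERERERERERERERERERERERIiIiIiIiIiIiIiIiIiIiEREREREREREREREREREREREiIiIiIiIiIiIiIiIiIiIRERERERERERERERERERERESIiIiIiIiIiIiIiIiIiIRERERERERERERERERERERERIiIiIiIiIiIiIiIiIiIREREREREREREREREREREREREiIiIiIiIiIiIiIiIiIhERERERERERERERERERERERESIiIiIiIiIiIiIiIiIhERERERERERERERERERERERERIiIiIiIiIiIiIiIiIhEREREREREREREREREREREREREiIiIiIiIiIiIiIiIiERERERERERERERERERERERERESIiIiIiIiIiIiIiIiERERERERERERERERERERERERERIiIiIiIiIiIiIiIiEREREREREREREREREREREREREREiIiIiIiIiIiIiIiIRERERERERERERERERERERERERESIiIiIiIiIiIiIiIRERERERERERERERERERERERERERIiIiIiIiIiIiIiIREREREREREREREREREREREREREREiIiIiIiIiIiIiIhERERERERERERERERERERERERERESIiIiIiIiIiIiIhERERERERERERERERERERERERERERIiIiIiIiIiIiIhEREREREREREREREREREREREREREREiIiIiIiIiIiIiERERERERERERERERERERERERERERESIiIiIiIiIiIiERERERERERERERERERERERERERERERIiIiIiIiIiIiEREREREREREREREREREREREREREREREiIiIiIiIiIiERERERERERERERERERERERERERERERESIiIiIiIiIiERERERERERERERERERERERERERERERERIiIiIiIiIiIREREREREREREREREREREREREREREREREiIiIiIiIiIRERERERERERERERERERERERERERERERESIiIiIiIiIRERERERERERERERERERERERERERERERERIiIiIiIiIREREREREREREREREREREREREREREREREREiIiIiIiIRERERERERERERERERERERERERERERERERESIiIiIiIRERERERERERERERERERERERERERERERERERIiIiIiIREREREREREREREREREREREREREREREREREREiIiIiIRERERERERERERERERERERERERERERERERERESIiIiIRERERERERERERERERERERERERERERERERERERIiIiIREREREREREREREREREREREREREREREREREREREiIiIRERERERERERERERERERERERERERERERERERERESIiERERERERERERERERERERERERERERERERERERERERIiERERERERERERERERERERERERERERERERERERERERERERERERERERERERERERERERERERERERERERERERERERERERERERERERERERERERERERERERERERERERERERERERERERERERERERERERERERERERERERERERERERERERERERERERERERERERERERERERERERERERERERERERERERERERERERERERERERERERERERERERERERERERERERERERERERERERERERERERERERERERERERERERERERERERERERERERERERERERERERERERERERERERERERERERERERERERERERERERERERERERERERERERERERERERERERERERERERERERERERERERERERERERERERERERERERERERERERERERERERERERERERERERERERERERERERERERERERERERERERERERERERERERERERERERERERERERERERERERERERERERERERERERERERERERERERERERERERERERERERERERERERERERERERERERERERERERERERERERERERERERERERERERERERERERERERERERERERERERERERERERERERERERERERERERERERERERERERERERERERERERERERERERERERERERERERERERERERERERERERERERERERERERERERERERERERERERERERERERERERERERERERER"/>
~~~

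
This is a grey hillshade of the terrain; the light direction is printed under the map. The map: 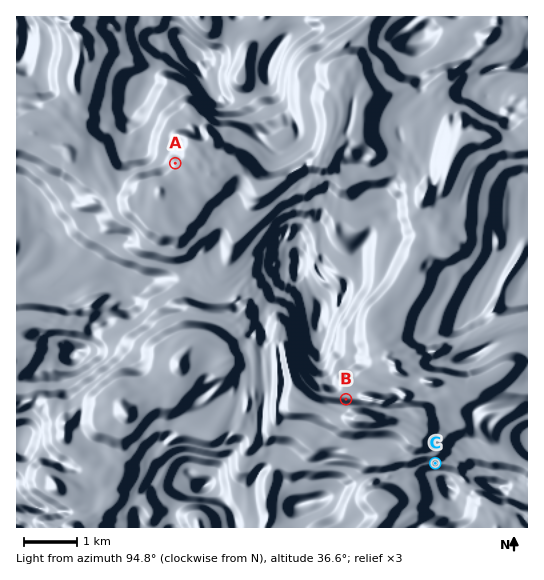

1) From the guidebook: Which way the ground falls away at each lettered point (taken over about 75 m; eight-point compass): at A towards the SE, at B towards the S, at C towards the N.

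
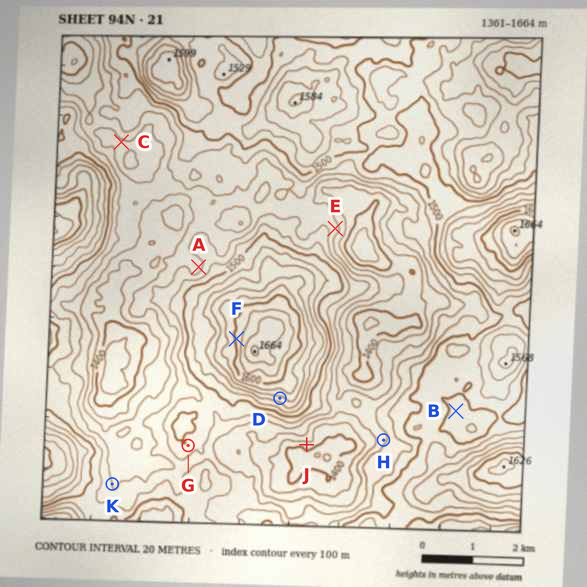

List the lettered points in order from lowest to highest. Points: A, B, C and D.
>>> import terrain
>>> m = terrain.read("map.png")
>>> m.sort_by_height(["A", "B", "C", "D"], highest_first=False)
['C', 'A', 'B', 'D']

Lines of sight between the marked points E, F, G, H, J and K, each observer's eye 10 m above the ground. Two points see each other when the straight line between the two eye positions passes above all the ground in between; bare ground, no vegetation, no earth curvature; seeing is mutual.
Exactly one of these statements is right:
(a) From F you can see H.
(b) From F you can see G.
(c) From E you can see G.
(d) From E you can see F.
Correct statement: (b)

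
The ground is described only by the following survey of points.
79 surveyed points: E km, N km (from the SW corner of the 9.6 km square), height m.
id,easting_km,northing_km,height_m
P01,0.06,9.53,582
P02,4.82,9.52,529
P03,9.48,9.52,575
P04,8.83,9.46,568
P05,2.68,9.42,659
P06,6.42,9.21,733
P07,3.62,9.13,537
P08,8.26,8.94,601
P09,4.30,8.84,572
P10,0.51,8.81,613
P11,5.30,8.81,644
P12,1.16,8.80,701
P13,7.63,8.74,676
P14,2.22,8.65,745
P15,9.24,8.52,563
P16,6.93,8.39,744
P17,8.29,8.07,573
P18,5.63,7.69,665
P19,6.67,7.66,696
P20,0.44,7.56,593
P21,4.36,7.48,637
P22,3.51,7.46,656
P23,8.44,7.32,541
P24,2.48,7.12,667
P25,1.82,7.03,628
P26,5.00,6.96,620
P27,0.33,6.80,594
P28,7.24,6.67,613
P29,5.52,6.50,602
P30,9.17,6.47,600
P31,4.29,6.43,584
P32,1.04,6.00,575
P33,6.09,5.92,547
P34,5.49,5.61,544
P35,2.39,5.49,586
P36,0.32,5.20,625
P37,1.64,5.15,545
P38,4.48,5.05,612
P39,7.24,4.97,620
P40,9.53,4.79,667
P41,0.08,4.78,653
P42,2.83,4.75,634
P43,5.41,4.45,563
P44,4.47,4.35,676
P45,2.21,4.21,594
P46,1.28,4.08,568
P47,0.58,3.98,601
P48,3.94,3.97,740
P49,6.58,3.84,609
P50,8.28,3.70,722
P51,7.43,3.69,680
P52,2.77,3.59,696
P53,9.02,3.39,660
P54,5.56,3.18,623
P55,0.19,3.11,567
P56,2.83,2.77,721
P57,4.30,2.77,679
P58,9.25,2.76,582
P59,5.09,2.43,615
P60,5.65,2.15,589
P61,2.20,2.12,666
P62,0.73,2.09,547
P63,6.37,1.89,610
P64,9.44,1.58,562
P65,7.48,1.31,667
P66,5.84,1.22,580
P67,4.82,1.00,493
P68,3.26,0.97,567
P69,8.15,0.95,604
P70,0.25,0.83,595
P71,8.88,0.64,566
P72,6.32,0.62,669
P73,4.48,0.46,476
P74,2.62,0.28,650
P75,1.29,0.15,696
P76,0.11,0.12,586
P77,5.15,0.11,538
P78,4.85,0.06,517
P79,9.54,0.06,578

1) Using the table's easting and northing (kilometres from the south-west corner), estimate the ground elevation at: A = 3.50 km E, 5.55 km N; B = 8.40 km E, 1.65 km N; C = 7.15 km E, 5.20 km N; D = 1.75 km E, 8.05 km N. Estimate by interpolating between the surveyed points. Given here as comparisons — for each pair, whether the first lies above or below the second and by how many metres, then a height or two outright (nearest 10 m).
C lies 120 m below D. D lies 120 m above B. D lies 110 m above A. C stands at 600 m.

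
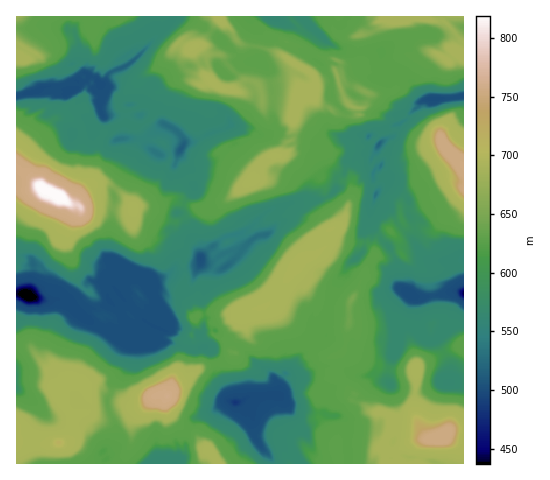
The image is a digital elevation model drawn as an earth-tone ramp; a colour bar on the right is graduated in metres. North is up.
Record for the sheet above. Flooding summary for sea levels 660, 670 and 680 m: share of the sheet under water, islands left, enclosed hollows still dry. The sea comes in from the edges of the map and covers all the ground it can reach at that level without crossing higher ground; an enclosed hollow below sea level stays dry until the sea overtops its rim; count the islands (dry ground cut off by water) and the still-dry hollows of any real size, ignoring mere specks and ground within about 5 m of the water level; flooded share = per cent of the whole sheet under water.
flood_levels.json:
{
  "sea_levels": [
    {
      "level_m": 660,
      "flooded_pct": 78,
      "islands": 7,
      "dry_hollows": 0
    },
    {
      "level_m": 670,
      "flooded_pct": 80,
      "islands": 7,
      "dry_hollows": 0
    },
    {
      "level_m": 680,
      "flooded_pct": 82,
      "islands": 7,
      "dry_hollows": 0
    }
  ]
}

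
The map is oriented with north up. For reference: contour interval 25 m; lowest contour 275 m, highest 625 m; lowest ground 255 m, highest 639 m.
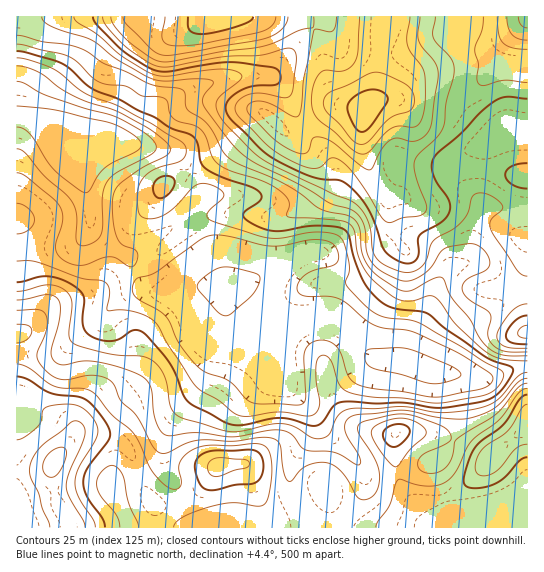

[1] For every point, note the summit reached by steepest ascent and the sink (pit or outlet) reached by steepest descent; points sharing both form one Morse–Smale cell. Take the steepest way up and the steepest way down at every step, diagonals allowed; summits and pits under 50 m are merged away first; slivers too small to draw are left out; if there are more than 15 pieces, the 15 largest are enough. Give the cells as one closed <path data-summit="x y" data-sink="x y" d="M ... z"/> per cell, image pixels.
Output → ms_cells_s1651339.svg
<path data-summit="365 110" data-sink="78 147" d="M461 16l-134 0-26 23-28 36-35 1-48 13-28 15-17 29-11 10-29-2-28 6-32-23-18-7-10-1-1 131 57-2 14-11 3-9 2 6 9 9 28 18 8 20 13 13 23 1 22-5 19 0 15 4-2 19 2 8 17 15 9 3 12-1 32-14 28-4 15 7 28 31 7 4 25 1 29 12 8 0 18-37 12-11 20-11 18-16 11-4 10 0 0-162-23-2-10 4-30-28-2-6 1-37-9-24 0-7 5-9z"/><path data-summit="54 462" data-sink="78 147" d="M90 225l-3 9-14 11-57 4 0 278 185 1-10-7-12-31-14-23-1-25 8-20 25-29 12-20 6-32 9-22 1-18 4-10-15-4-19 0-22 5-23-1-13-13-8-20-28-18-9-9z"/><path data-summit="491 457" data-sink="78 147" d="M327 317l-28 4-24 11-14 3 6 4 6 14 10 28 25 26 4 8 0 18-17 24-6 17 2 15 16 28 2 9 2 2 216 0 1-161-7 0-28 10-15 2-24-6-23-1-29-12-21 0-11-5-28-31z"/><path data-summit="214 17" data-sink="78 147" d="M326 16l-309 0-1 99 29 9 32 23 28-6 29 2 11-10 17-29 28-15 48-13 35-1 28-36 22-18z"/><path data-summit="219 466" data-sink="78 147" d="M226 300l-1 14-9 21-7 38-12 20-20 21-10 19-3 9 1 25 14 23 12 31 7 6 112 1-2-9-17-30-2-15 6-17 17-24 0-18-4-8-25-26-4-15-12-27-6-4-11 0-12-7-9-10z"/><path data-summit="527 17" data-sink="78 147" d="M527 16l-65 0-7 15 0 7 9 24-1 37 8 12 24 22 10-4 23 1z"/><path data-summit="527 333" data-sink="78 147" d="M527 293l-9 0-11 4-18 16-20 11-12 11-16 35-4 3 50 6 28-11 12-1z"/>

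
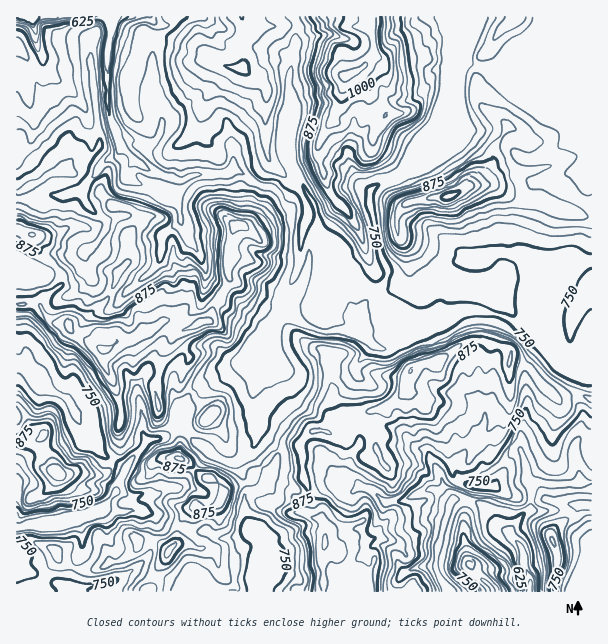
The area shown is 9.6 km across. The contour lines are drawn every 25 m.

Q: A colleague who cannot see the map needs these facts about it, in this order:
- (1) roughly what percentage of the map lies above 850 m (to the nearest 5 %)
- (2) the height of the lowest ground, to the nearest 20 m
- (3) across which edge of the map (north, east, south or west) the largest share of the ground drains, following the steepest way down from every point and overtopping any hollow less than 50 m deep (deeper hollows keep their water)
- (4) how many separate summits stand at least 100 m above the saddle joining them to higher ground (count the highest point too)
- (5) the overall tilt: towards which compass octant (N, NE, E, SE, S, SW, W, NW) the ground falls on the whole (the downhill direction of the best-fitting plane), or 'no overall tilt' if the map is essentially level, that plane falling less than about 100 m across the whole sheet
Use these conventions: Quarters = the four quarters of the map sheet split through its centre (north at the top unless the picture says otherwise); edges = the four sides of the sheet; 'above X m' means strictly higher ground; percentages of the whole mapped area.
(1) Roughly 25 % of the ground is higher than 850 m.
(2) The lowest point is down at roughly 500 m.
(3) The largest share of the runoff leaves by the northern edge.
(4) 8 summits rise at least 100 m above their surroundings.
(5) No overall tilt - high and low ground are spread across the sheet.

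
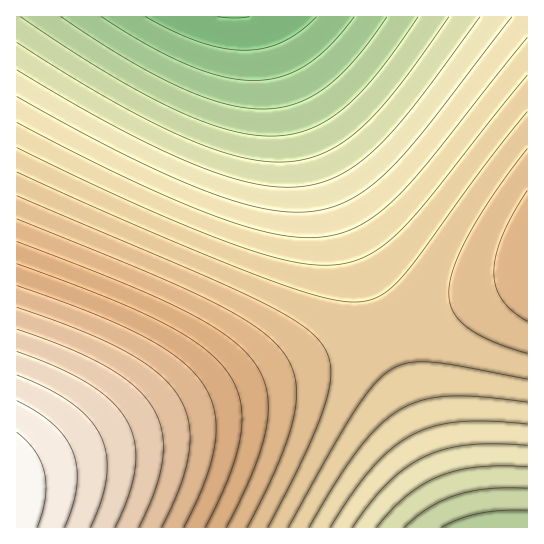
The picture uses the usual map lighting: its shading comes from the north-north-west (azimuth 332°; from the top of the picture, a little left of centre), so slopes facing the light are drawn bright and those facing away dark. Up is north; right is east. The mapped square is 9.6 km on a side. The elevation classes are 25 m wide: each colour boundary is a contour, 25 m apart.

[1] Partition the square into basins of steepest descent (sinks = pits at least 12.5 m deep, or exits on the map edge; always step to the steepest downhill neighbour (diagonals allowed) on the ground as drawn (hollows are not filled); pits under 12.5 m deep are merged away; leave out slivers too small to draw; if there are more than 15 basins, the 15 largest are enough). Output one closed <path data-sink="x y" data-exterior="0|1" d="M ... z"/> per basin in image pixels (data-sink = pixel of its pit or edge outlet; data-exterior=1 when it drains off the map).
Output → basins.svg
<path data-sink="234 17" data-exterior="1" d="M527 16l-510 0-1 458 511-195z"/><path data-sink="521 527" data-exterior="1" d="M527 279l-504 192-7 4 0 52 511 1z"/>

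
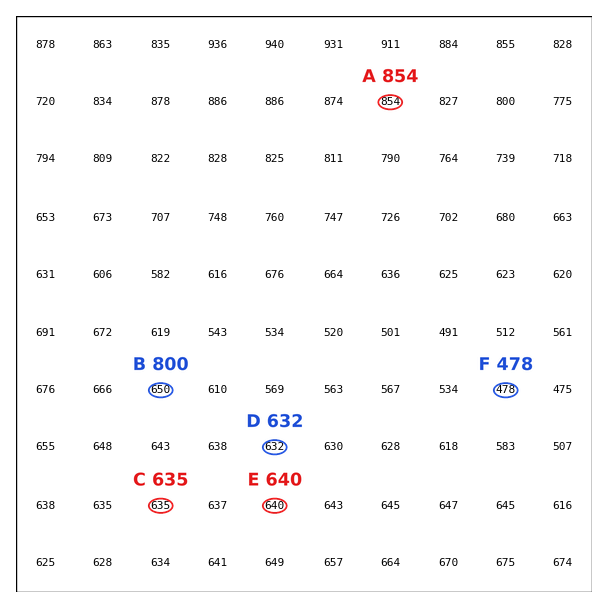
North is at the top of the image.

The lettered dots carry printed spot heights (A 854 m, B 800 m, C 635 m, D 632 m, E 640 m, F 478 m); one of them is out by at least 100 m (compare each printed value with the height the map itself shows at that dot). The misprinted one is B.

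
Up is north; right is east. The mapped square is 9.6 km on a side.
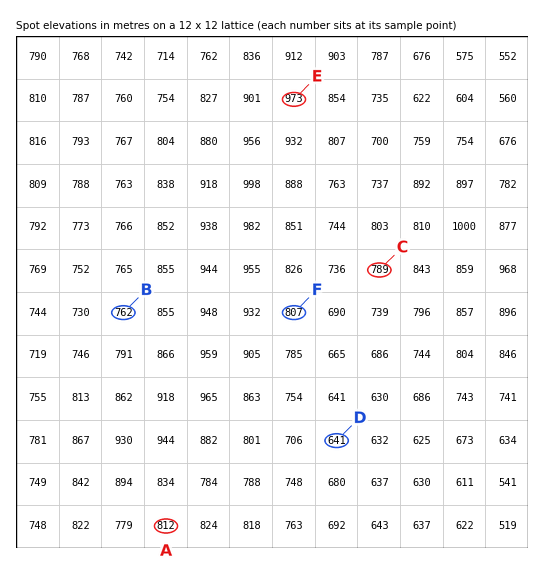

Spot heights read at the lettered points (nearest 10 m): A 810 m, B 760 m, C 790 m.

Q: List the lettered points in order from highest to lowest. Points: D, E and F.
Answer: E F D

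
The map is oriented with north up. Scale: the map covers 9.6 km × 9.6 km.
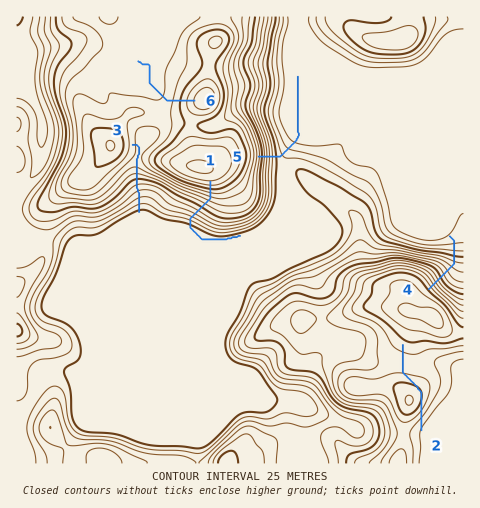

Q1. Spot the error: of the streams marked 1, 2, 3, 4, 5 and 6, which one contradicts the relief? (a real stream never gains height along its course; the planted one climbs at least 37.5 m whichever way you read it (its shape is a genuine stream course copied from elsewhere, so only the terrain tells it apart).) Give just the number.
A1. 2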